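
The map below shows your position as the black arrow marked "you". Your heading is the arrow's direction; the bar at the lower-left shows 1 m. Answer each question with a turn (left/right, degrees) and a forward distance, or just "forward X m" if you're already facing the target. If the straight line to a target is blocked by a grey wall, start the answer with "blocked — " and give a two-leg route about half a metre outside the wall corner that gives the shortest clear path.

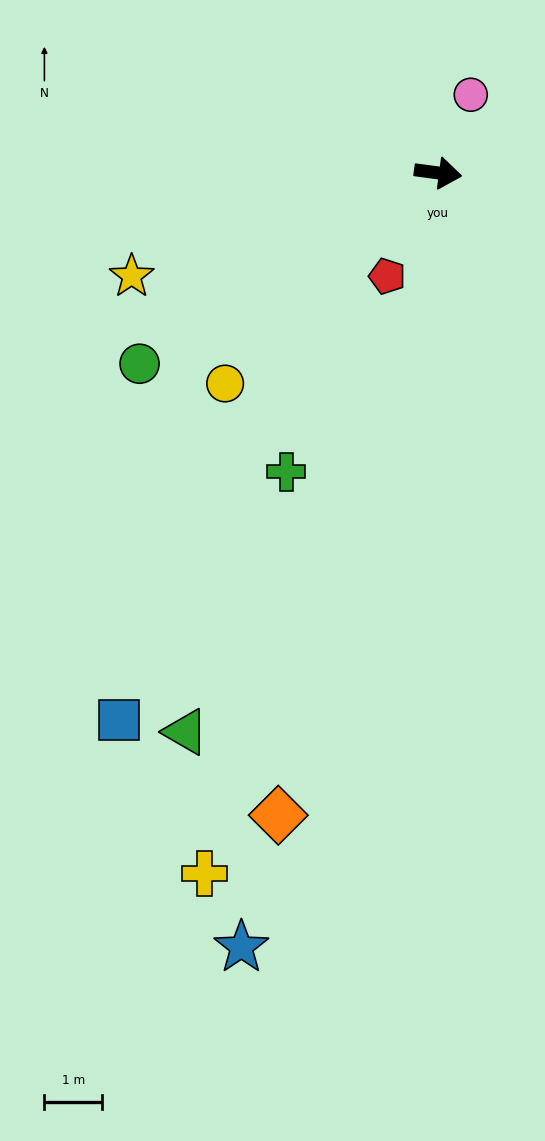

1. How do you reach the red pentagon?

turn right 109°, forward 2.0 m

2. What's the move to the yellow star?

turn right 154°, forward 5.6 m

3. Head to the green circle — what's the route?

turn right 140°, forward 6.1 m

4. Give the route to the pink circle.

turn left 75°, forward 1.5 m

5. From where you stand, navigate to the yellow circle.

turn right 128°, forward 5.2 m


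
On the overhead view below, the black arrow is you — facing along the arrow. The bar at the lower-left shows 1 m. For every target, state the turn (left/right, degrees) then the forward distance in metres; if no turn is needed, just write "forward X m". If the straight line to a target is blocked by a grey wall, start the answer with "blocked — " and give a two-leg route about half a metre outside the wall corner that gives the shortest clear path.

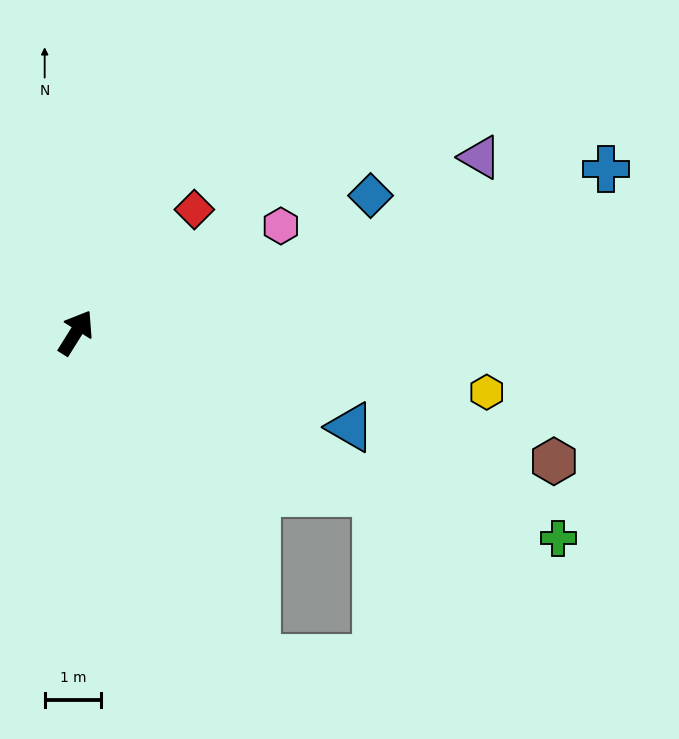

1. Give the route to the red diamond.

turn right 12°, forward 3.0 m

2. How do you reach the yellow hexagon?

turn right 66°, forward 7.4 m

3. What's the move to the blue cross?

turn right 41°, forward 9.9 m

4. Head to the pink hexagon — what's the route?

turn right 31°, forward 4.1 m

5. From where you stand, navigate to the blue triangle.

turn right 77°, forward 5.2 m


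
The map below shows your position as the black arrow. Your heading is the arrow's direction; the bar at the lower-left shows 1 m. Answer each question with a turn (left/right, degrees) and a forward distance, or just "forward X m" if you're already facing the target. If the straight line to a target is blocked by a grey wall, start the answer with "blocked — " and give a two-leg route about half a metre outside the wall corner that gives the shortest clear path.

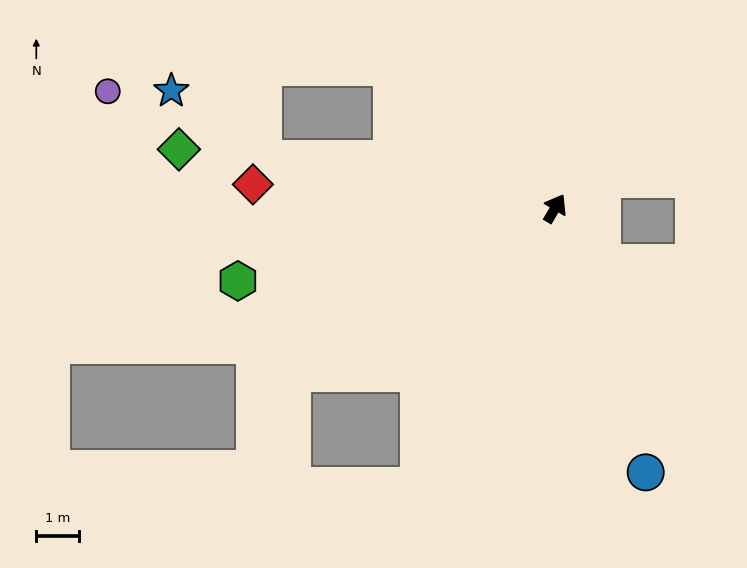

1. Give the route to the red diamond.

turn left 116°, forward 7.1 m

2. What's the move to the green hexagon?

turn left 133°, forward 7.6 m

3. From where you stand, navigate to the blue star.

blocked — turn left 111°, forward 6.9 m, then turn right 27°, forward 2.7 m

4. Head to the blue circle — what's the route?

turn right 131°, forward 6.5 m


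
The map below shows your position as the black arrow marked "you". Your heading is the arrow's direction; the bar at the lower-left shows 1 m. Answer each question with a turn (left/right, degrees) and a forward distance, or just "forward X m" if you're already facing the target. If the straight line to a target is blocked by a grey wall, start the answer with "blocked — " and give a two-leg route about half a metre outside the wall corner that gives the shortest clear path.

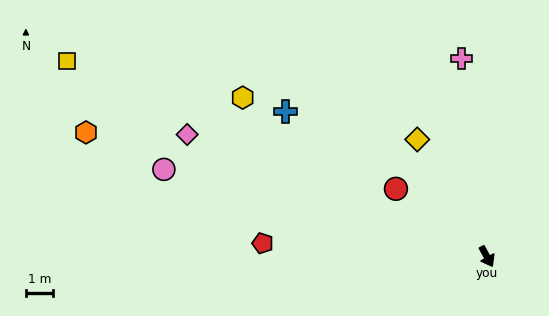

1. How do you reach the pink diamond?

turn right 141°, forward 12.0 m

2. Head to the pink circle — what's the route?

turn right 134°, forward 12.4 m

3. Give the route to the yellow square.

turn right 144°, forward 17.2 m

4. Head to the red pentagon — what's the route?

turn right 122°, forward 8.3 m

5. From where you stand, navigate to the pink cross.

turn left 159°, forward 7.4 m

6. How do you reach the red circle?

turn right 156°, forward 4.2 m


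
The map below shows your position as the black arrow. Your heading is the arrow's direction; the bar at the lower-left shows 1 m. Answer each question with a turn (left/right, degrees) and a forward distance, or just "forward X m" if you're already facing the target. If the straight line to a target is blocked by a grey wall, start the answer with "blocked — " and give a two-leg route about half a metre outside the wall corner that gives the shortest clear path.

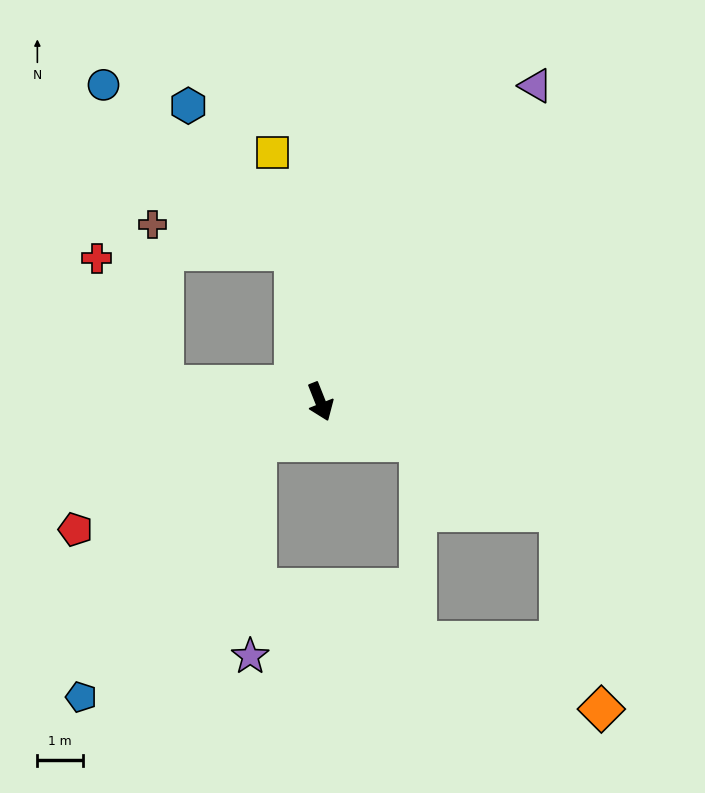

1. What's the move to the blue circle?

blocked — turn left 168°, forward 3.3 m, then turn left 39°, forward 5.5 m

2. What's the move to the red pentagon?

turn right 84°, forward 6.0 m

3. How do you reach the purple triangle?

turn left 124°, forward 8.3 m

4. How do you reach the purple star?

blocked — turn right 79°, forward 1.6 m, then turn left 55°, forward 4.7 m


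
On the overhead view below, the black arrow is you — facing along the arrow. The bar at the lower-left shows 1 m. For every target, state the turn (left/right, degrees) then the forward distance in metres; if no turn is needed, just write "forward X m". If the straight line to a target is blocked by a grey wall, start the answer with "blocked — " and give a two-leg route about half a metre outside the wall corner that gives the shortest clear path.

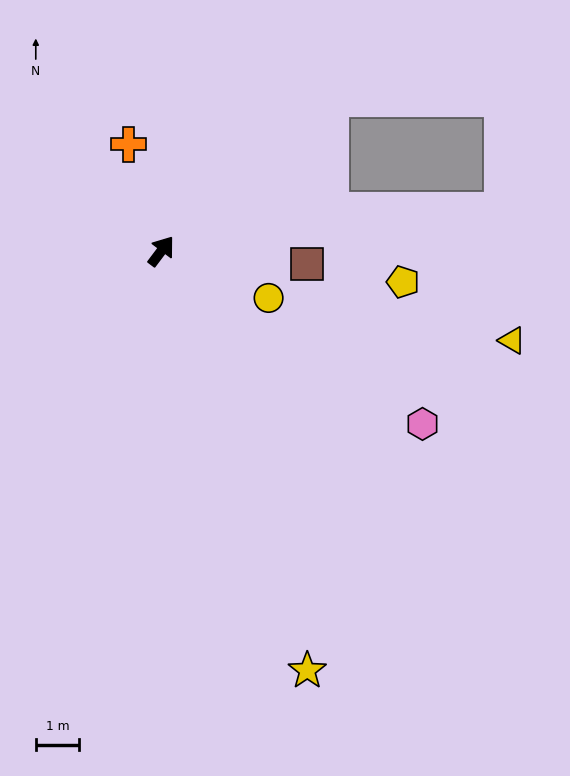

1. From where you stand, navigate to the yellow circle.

turn right 77°, forward 2.7 m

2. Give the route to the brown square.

turn right 58°, forward 3.4 m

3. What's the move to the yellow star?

turn right 124°, forward 10.3 m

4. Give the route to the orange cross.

turn left 54°, forward 2.6 m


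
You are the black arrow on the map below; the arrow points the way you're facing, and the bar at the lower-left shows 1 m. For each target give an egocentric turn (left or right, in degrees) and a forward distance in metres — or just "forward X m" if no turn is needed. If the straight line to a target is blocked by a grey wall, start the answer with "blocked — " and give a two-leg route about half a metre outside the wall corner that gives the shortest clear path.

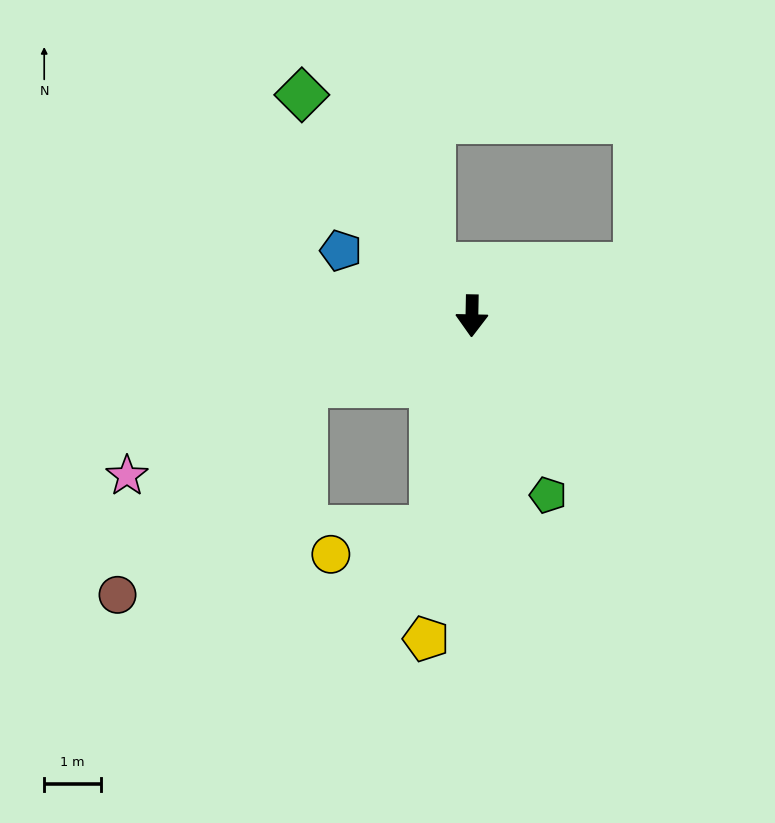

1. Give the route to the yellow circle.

blocked — turn right 9°, forward 3.8 m, then turn right 66°, forward 1.9 m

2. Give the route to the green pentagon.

turn left 24°, forward 3.4 m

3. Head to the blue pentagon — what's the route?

turn right 115°, forward 2.6 m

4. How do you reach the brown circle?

blocked — turn right 67°, forward 3.2 m, then turn left 27°, forward 5.0 m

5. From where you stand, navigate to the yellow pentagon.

turn right 7°, forward 5.8 m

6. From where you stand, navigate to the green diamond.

turn right 141°, forward 4.9 m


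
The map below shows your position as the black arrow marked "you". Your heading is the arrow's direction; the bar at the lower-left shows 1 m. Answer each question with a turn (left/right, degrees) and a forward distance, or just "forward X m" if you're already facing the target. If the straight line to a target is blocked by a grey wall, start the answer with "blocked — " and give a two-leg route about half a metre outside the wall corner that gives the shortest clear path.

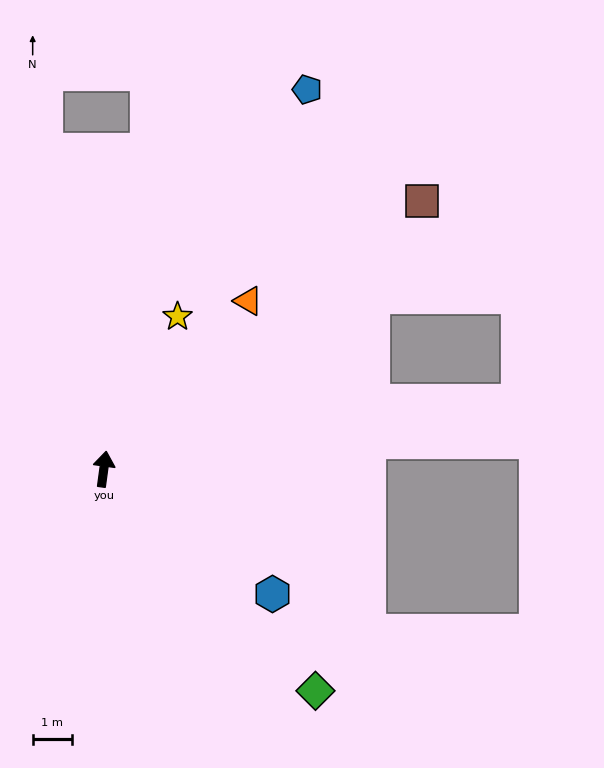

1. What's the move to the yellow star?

turn right 18°, forward 4.3 m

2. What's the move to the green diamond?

turn right 129°, forward 7.8 m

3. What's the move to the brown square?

turn right 42°, forward 10.6 m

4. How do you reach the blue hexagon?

turn right 119°, forward 5.4 m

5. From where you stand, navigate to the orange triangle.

turn right 33°, forward 5.7 m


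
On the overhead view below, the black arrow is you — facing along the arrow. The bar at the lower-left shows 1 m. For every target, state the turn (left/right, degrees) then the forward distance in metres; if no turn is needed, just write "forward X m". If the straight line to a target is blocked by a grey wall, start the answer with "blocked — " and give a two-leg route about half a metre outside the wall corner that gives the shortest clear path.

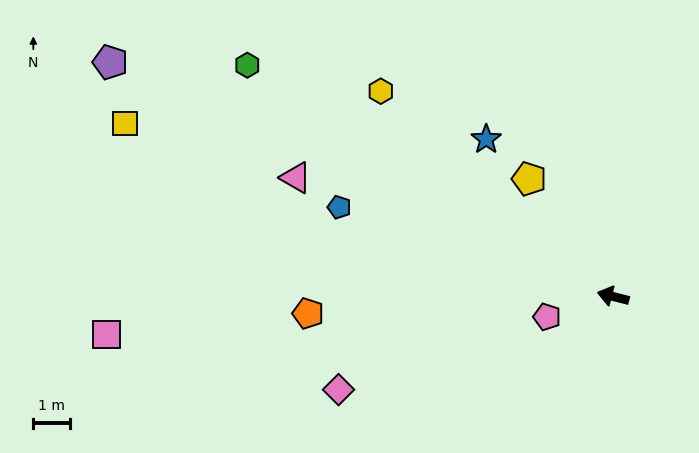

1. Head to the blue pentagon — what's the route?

turn right 4°, forward 7.8 m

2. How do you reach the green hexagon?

turn right 18°, forward 11.7 m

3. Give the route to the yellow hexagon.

turn right 27°, forward 8.4 m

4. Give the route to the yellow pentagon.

turn right 40°, forward 3.9 m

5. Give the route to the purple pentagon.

turn right 11°, forward 15.0 m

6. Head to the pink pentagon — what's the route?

turn left 31°, forward 1.9 m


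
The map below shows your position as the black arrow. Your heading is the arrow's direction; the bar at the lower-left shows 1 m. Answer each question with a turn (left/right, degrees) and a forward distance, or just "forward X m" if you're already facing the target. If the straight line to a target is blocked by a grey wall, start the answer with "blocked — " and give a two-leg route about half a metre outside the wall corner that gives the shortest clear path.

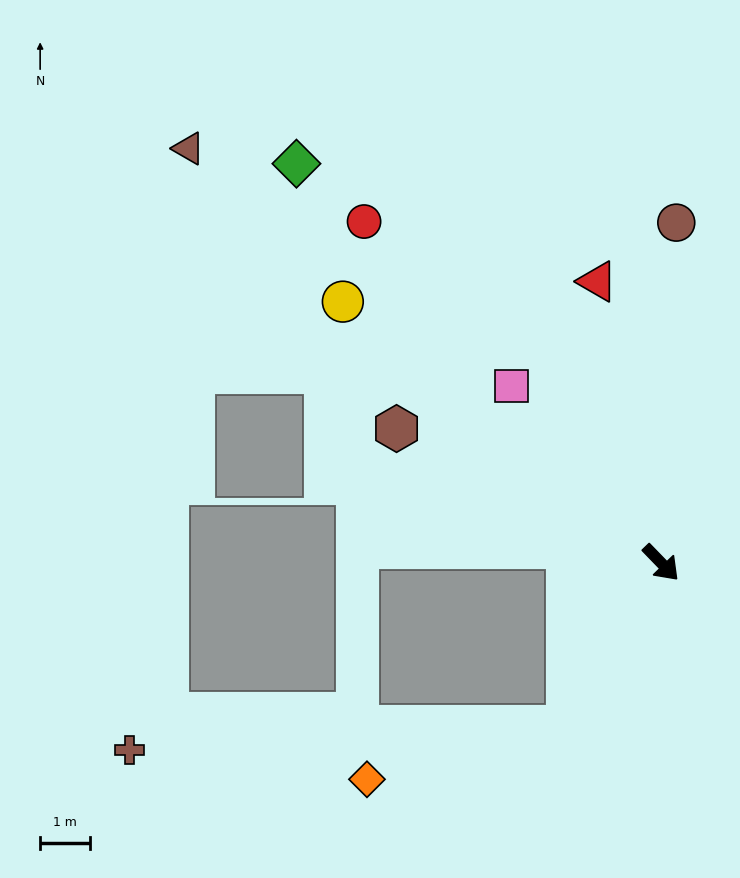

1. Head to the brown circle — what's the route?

turn left 133°, forward 6.8 m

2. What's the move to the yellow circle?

turn right 173°, forward 8.2 m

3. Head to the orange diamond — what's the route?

blocked — turn right 74°, forward 3.8 m, then turn right 45°, forward 4.1 m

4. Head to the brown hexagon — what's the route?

turn right 161°, forward 5.9 m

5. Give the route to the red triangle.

turn left 149°, forward 5.7 m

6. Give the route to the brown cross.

blocked — turn right 74°, forward 3.8 m, then turn right 57°, forward 8.7 m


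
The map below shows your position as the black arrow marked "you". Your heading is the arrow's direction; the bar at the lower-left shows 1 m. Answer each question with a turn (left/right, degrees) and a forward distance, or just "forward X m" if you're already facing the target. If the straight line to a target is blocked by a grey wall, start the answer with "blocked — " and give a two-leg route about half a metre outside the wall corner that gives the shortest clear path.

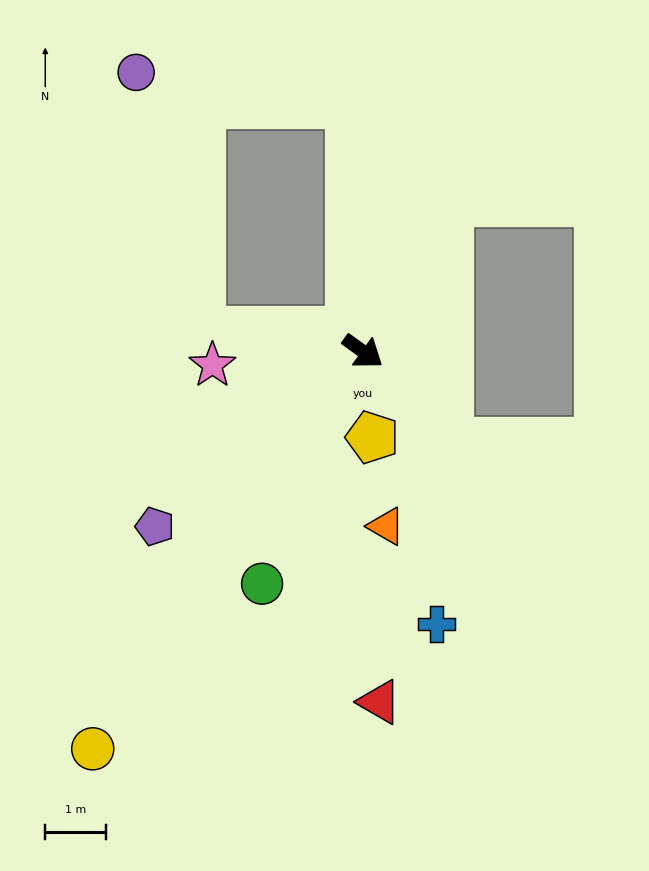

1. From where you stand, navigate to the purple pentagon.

turn right 104°, forward 4.5 m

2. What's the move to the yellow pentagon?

turn right 48°, forward 1.4 m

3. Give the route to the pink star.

turn right 139°, forward 2.5 m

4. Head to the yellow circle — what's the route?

turn right 88°, forward 7.9 m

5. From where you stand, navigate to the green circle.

turn right 78°, forward 4.2 m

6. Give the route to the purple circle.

blocked — turn left 128°, forward 4.1 m, then turn left 80°, forward 3.6 m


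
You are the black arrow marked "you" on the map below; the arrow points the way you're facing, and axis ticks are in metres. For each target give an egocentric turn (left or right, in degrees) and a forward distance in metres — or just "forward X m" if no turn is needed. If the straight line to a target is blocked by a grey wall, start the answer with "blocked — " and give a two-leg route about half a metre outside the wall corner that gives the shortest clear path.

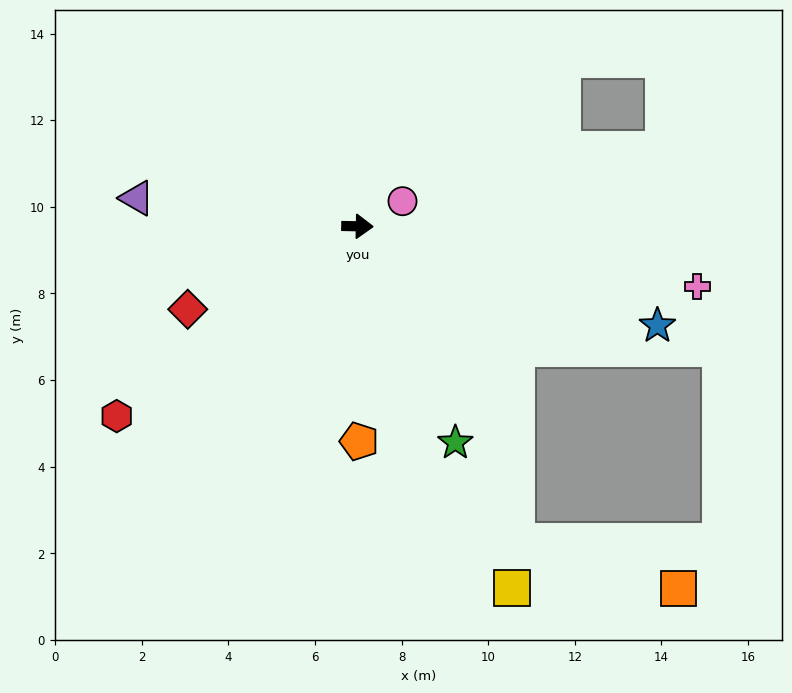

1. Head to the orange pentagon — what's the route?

turn right 88°, forward 5.0 m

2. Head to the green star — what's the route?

turn right 64°, forward 5.5 m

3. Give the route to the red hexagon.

turn right 141°, forward 7.1 m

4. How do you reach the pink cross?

turn right 9°, forward 8.0 m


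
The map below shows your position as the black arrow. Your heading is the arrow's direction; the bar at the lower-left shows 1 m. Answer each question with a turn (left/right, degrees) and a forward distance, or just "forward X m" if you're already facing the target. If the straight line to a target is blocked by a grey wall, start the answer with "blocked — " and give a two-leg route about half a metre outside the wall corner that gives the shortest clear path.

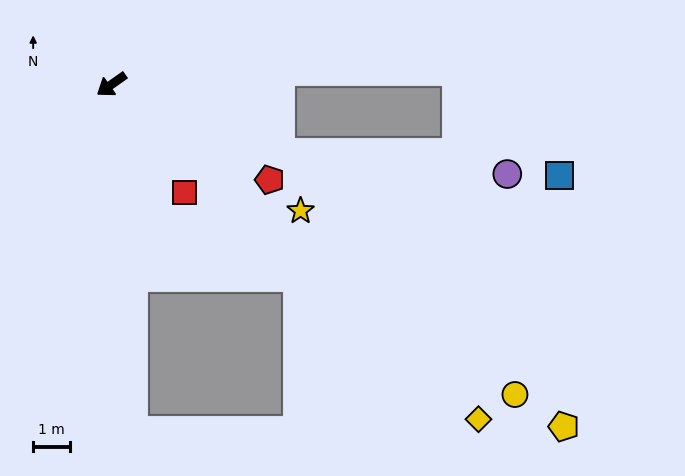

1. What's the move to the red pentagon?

turn left 114°, forward 5.0 m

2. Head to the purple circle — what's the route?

blocked — turn left 122°, forward 4.9 m, then turn left 18°, forward 6.2 m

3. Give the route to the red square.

turn left 89°, forward 3.5 m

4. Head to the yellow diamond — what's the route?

turn left 102°, forward 13.5 m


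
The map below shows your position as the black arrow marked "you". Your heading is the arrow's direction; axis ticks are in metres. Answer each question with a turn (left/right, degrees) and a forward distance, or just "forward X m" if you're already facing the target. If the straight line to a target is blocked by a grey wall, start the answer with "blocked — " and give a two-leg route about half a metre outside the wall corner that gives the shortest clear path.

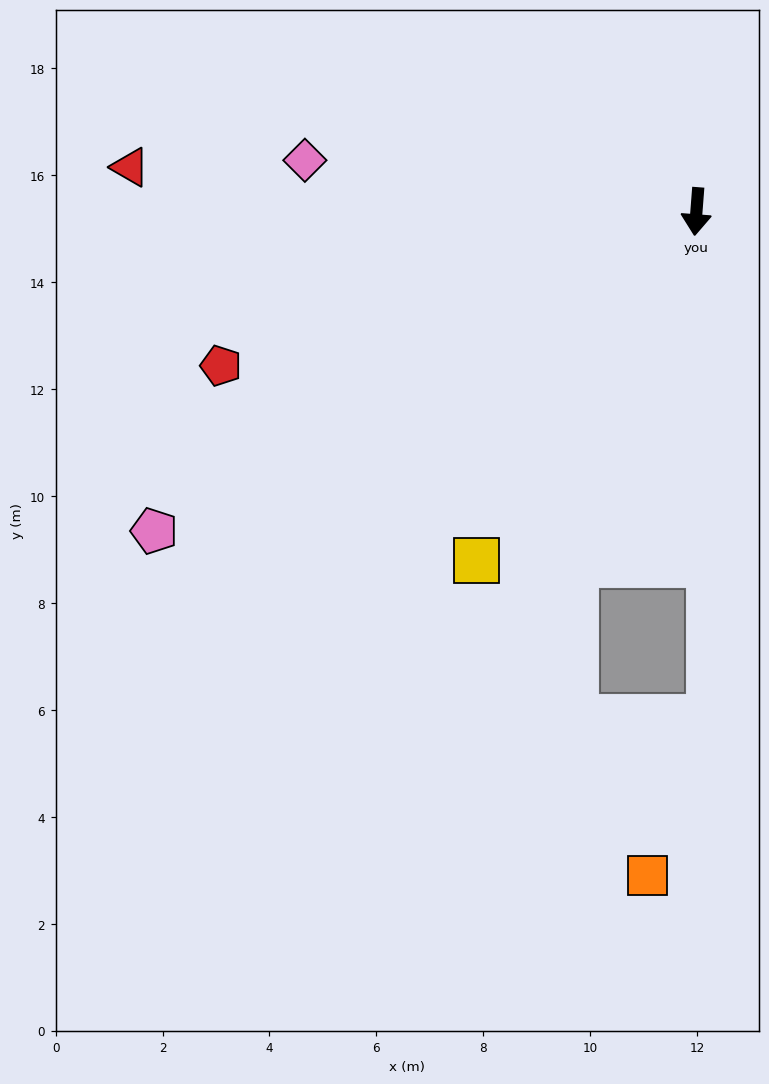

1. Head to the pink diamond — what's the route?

turn right 93°, forward 7.4 m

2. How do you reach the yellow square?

turn right 28°, forward 7.7 m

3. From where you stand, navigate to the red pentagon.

turn right 68°, forward 9.3 m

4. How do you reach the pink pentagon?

turn right 55°, forward 11.8 m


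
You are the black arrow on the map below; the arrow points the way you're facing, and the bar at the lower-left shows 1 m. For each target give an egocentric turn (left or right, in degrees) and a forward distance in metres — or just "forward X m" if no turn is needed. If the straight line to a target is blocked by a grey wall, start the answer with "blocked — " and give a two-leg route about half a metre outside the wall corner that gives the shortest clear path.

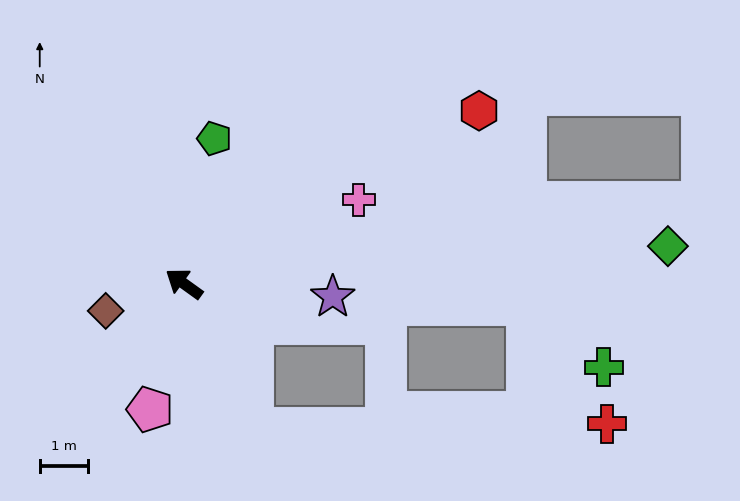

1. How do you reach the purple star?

turn right 149°, forward 3.1 m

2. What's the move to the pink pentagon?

turn left 111°, forward 2.7 m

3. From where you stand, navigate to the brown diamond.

turn left 55°, forward 1.7 m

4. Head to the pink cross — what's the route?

turn right 119°, forward 4.0 m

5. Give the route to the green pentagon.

turn right 66°, forward 3.1 m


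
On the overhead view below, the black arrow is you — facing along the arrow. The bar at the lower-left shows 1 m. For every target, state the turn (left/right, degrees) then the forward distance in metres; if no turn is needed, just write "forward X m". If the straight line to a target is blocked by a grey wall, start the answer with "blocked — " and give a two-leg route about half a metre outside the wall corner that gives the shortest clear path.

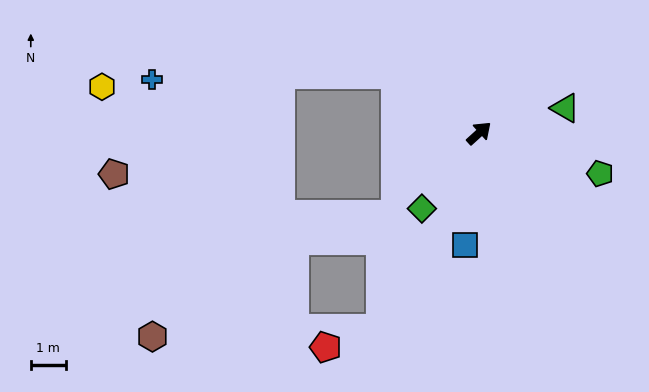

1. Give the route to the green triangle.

turn right 26°, forward 2.6 m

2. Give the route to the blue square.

turn right 139°, forward 3.2 m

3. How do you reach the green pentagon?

turn right 61°, forward 3.7 m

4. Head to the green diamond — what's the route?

turn right 169°, forward 2.7 m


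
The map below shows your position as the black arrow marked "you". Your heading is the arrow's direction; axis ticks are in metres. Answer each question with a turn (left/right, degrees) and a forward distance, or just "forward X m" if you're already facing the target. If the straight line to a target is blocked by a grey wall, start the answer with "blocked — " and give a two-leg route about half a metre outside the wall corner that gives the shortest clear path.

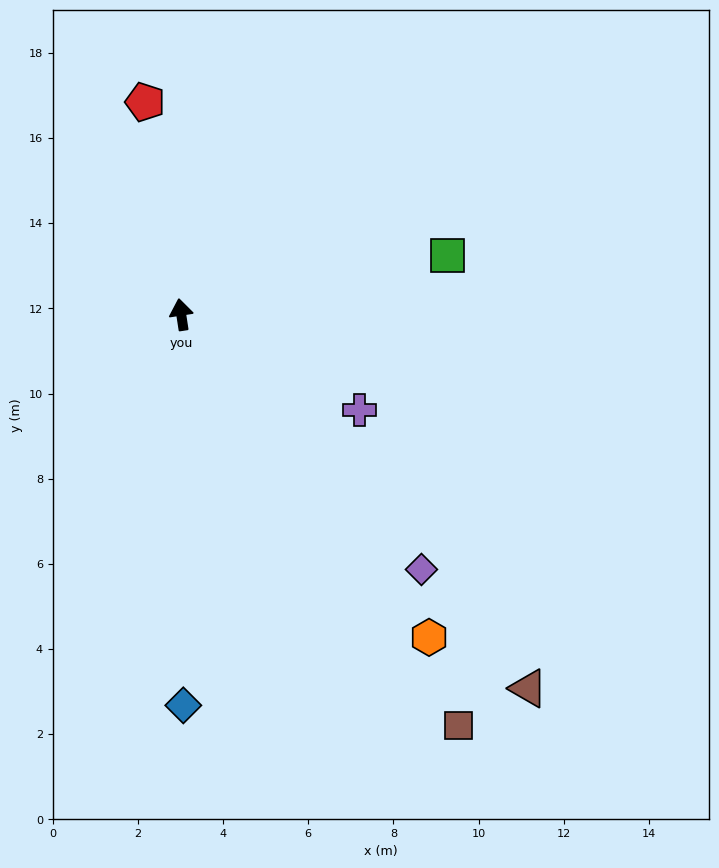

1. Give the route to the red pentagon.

forward 5.1 m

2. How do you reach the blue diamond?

turn left 172°, forward 9.2 m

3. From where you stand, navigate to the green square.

turn right 86°, forward 6.4 m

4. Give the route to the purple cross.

turn right 127°, forward 4.7 m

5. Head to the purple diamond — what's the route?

turn right 145°, forward 8.2 m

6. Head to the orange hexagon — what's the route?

turn right 151°, forward 9.6 m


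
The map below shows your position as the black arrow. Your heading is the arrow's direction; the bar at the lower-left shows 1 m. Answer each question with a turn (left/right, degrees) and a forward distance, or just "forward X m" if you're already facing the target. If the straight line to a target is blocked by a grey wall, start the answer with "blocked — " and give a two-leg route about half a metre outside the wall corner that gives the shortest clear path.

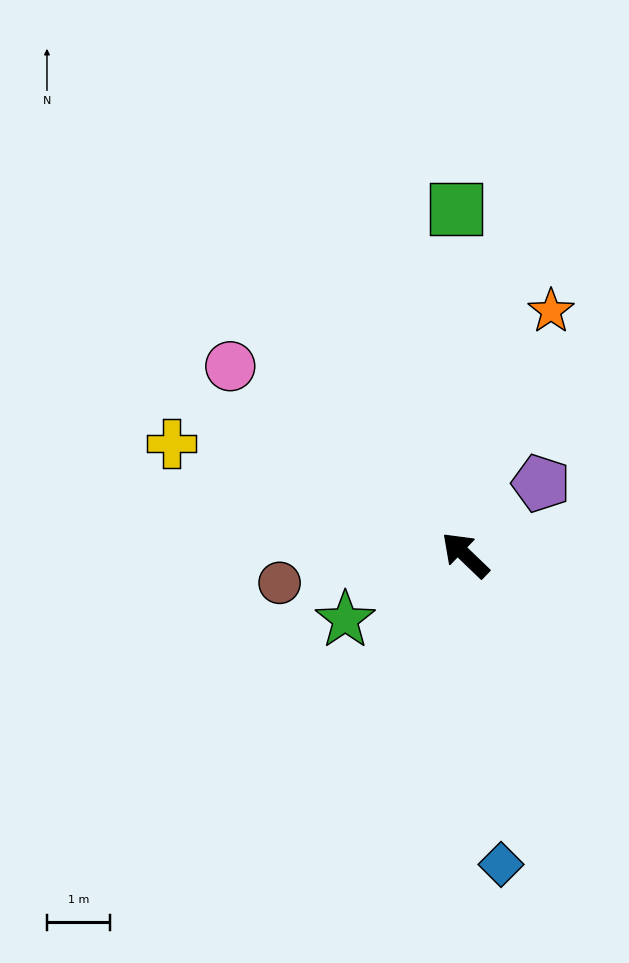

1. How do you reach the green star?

turn left 72°, forward 2.1 m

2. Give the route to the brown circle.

turn left 52°, forward 3.0 m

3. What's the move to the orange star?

turn right 66°, forward 4.1 m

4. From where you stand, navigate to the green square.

turn right 45°, forward 5.5 m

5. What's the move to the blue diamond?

turn left 140°, forward 4.9 m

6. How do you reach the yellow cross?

turn left 23°, forward 5.0 m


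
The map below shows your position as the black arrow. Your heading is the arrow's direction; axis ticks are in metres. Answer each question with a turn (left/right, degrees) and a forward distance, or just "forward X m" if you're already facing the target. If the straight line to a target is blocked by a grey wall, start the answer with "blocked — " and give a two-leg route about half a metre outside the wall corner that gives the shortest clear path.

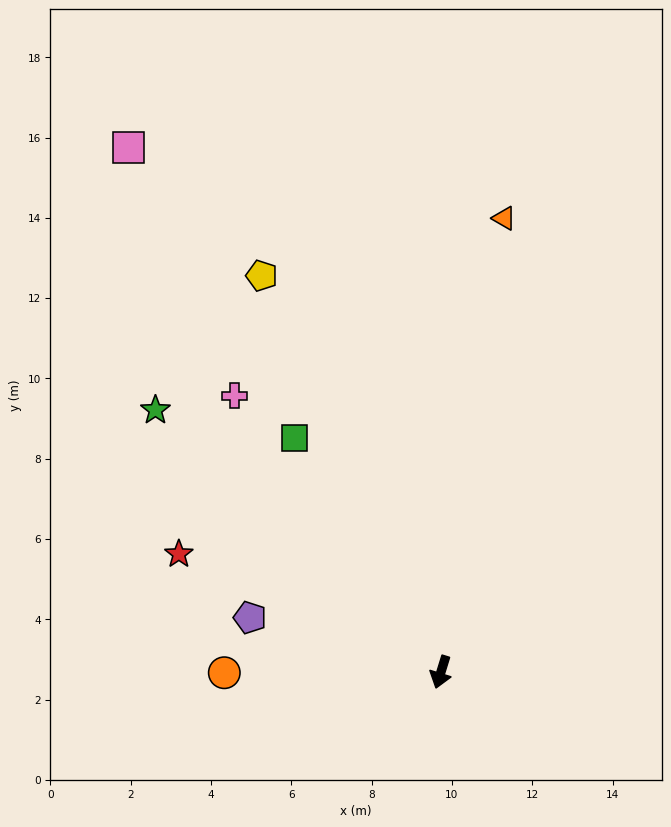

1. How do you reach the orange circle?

turn right 73°, forward 5.4 m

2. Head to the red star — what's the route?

turn right 97°, forward 7.2 m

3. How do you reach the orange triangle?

turn right 171°, forward 11.4 m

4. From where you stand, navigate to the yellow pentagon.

turn right 139°, forward 10.8 m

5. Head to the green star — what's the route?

turn right 115°, forward 9.6 m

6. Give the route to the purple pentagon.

turn right 89°, forward 4.9 m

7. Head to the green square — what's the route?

turn right 131°, forward 6.9 m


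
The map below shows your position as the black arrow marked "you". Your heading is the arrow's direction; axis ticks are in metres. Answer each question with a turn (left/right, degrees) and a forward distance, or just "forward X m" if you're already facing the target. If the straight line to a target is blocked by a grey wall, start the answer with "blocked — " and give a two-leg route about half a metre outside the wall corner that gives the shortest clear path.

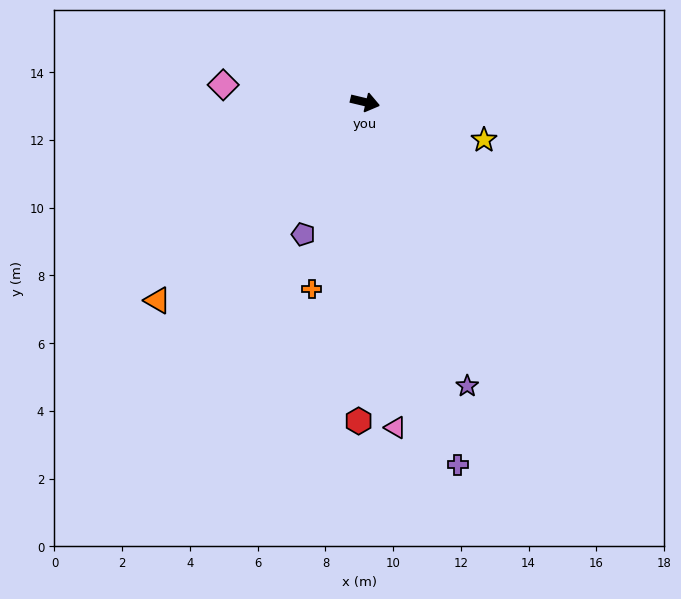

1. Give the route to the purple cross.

turn right 62°, forward 11.1 m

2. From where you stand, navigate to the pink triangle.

turn right 71°, forward 9.7 m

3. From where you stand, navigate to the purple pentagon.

turn right 102°, forward 4.3 m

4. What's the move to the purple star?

turn right 57°, forward 8.9 m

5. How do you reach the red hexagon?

turn right 78°, forward 9.4 m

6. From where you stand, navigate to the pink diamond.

turn right 174°, forward 4.2 m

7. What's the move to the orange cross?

turn right 93°, forward 5.7 m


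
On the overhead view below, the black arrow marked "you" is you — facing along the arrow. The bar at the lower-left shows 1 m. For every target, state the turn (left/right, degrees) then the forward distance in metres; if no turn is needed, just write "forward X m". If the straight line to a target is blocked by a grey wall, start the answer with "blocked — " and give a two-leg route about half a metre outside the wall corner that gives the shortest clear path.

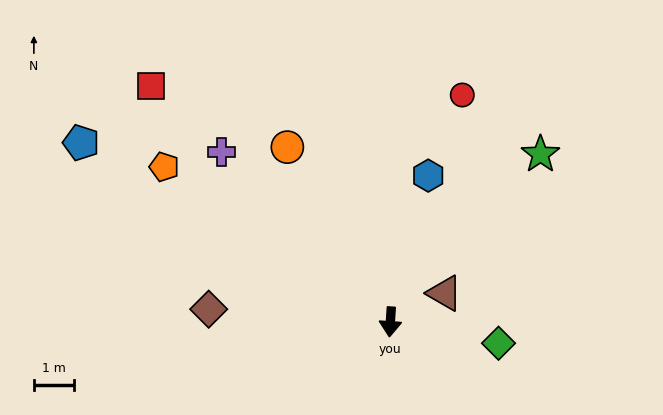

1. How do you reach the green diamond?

turn left 83°, forward 2.8 m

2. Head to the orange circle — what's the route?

turn right 146°, forward 5.1 m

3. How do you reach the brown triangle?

turn left 122°, forward 1.5 m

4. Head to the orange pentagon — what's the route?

turn right 121°, forward 6.9 m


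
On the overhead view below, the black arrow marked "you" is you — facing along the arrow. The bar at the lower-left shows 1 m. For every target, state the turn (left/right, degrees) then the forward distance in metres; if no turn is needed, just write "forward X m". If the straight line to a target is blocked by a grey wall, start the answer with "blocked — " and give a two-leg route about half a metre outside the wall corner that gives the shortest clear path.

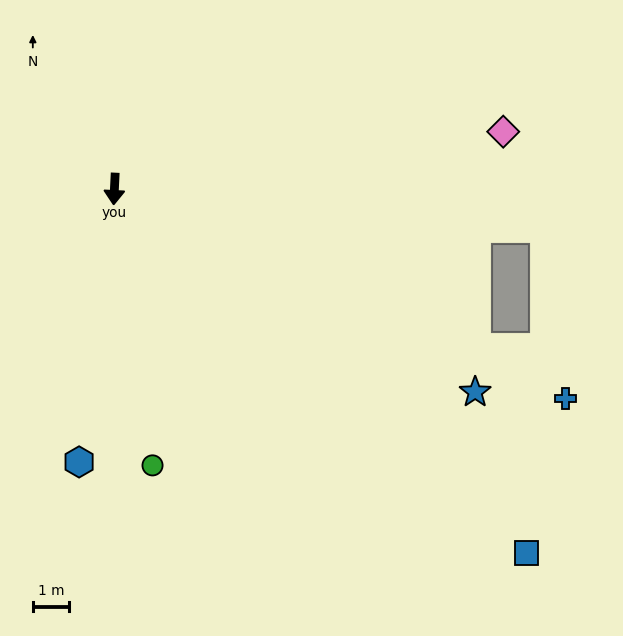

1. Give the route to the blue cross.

turn left 68°, forward 13.7 m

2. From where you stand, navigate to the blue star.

turn left 63°, forward 11.4 m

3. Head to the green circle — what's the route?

turn left 11°, forward 7.7 m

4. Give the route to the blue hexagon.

turn right 5°, forward 7.6 m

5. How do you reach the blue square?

turn left 51°, forward 15.1 m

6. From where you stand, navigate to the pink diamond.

turn left 101°, forward 10.8 m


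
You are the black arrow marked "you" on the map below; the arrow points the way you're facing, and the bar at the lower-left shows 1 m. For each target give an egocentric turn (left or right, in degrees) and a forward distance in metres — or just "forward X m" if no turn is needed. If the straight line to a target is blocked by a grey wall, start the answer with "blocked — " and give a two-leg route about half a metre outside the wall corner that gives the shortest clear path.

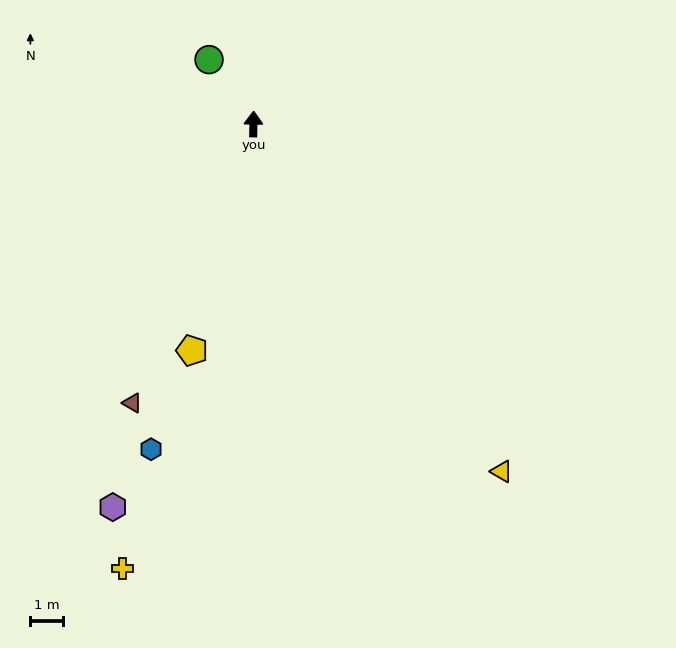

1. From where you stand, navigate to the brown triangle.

turn left 158°, forward 9.2 m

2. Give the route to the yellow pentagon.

turn left 166°, forward 7.1 m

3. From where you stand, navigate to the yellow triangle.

turn right 143°, forward 13.0 m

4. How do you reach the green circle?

turn left 36°, forward 2.4 m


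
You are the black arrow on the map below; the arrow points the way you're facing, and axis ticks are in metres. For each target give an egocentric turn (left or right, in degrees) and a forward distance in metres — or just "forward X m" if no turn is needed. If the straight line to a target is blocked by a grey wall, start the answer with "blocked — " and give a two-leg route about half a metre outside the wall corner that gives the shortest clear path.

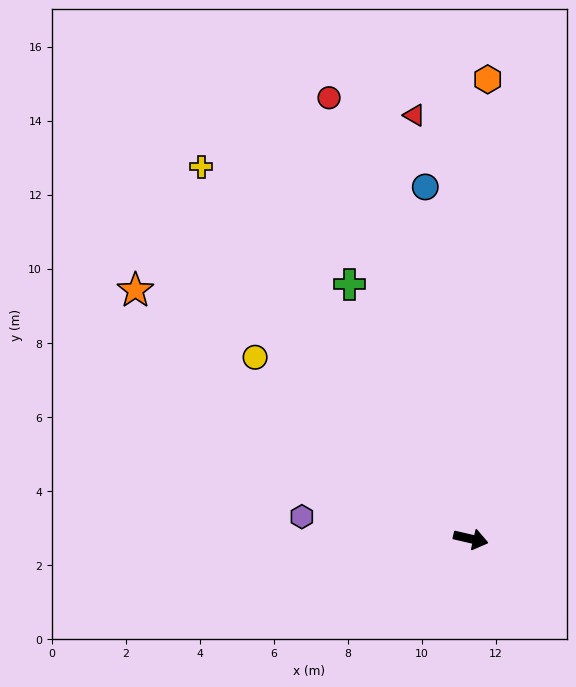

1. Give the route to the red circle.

turn left 121°, forward 12.5 m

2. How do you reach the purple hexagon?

turn right 174°, forward 4.6 m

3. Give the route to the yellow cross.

turn left 139°, forward 12.4 m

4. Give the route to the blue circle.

turn left 110°, forward 9.6 m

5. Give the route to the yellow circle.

turn left 153°, forward 7.6 m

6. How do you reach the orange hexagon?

turn left 101°, forward 12.4 m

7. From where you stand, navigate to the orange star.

turn left 157°, forward 11.3 m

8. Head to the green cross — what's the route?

turn left 129°, forward 7.6 m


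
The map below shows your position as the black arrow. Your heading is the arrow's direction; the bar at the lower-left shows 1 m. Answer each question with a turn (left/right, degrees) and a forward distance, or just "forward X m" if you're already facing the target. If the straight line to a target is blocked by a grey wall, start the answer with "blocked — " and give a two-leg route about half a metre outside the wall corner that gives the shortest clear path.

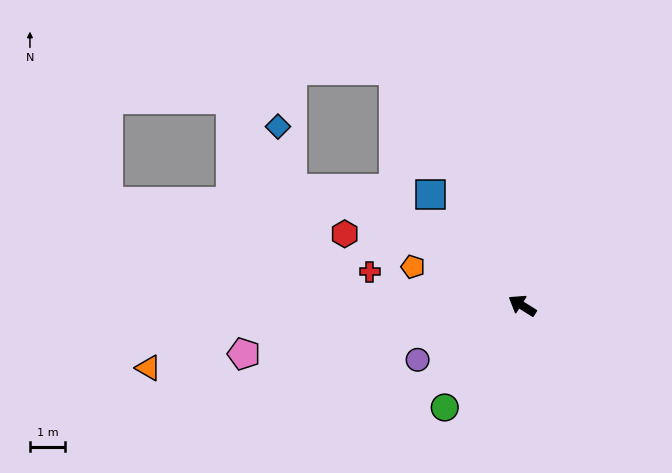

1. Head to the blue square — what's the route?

turn right 18°, forward 4.1 m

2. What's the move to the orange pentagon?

turn left 13°, forward 3.3 m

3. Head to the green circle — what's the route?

turn left 85°, forward 3.7 m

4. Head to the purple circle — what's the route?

turn left 60°, forward 3.4 m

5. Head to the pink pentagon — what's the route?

turn left 42°, forward 8.1 m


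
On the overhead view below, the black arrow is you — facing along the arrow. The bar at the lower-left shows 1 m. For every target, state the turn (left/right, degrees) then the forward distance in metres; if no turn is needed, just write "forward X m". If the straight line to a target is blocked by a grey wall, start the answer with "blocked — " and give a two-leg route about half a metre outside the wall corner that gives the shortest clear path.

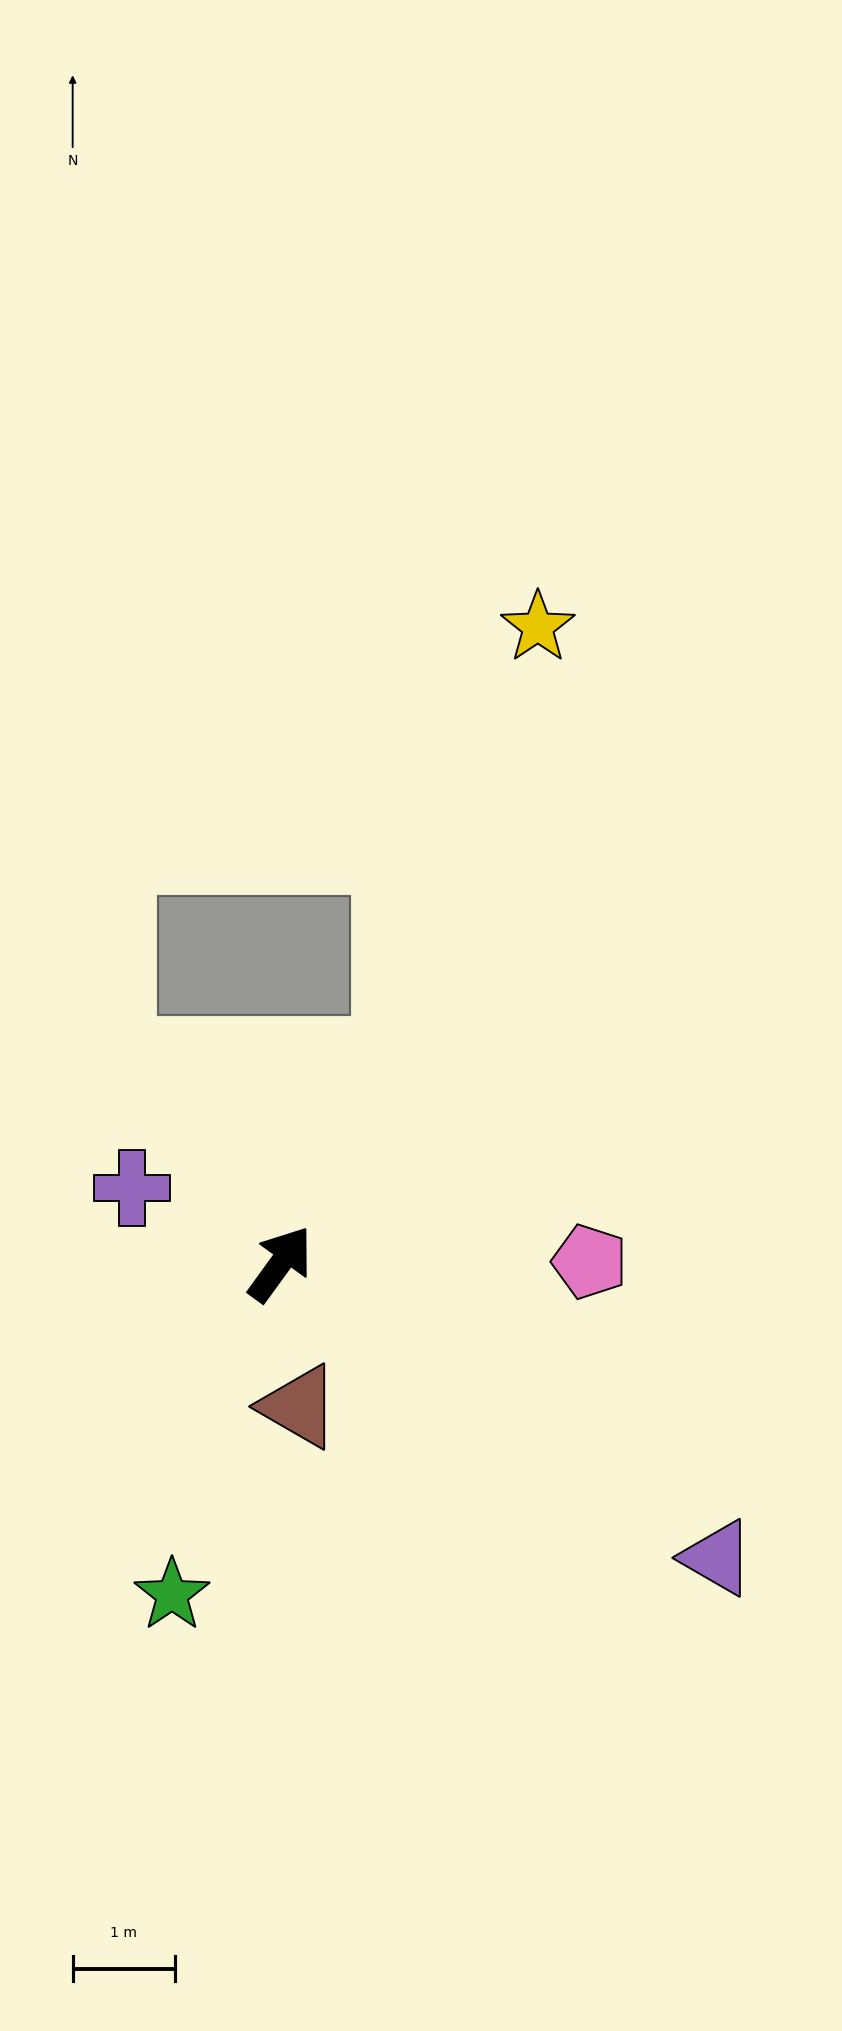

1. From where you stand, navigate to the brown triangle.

turn right 137°, forward 1.4 m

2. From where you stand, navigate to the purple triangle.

turn right 88°, forward 5.1 m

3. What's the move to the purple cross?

turn left 99°, forward 1.6 m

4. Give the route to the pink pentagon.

turn right 54°, forward 3.0 m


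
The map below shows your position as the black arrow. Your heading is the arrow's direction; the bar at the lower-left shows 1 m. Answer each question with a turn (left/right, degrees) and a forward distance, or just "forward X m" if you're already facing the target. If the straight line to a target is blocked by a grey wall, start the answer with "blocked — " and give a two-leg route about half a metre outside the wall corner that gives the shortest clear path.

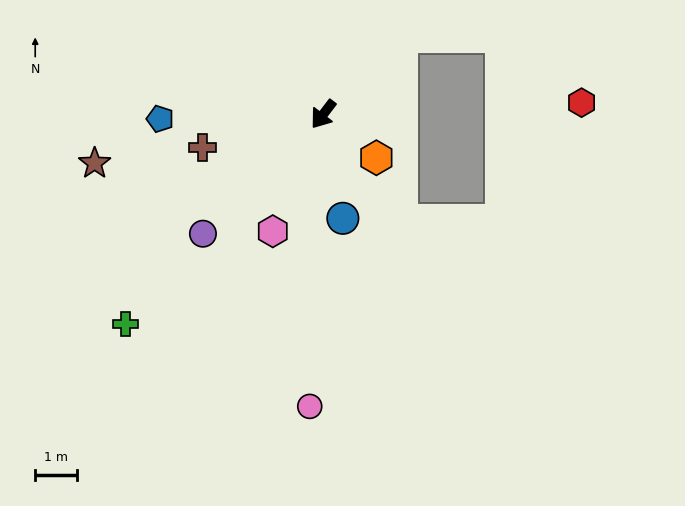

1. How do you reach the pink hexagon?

turn left 14°, forward 3.0 m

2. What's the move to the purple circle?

turn right 8°, forward 4.0 m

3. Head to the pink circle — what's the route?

turn left 35°, forward 7.0 m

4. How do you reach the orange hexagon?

turn left 88°, forward 1.6 m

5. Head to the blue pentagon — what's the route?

turn right 51°, forward 3.9 m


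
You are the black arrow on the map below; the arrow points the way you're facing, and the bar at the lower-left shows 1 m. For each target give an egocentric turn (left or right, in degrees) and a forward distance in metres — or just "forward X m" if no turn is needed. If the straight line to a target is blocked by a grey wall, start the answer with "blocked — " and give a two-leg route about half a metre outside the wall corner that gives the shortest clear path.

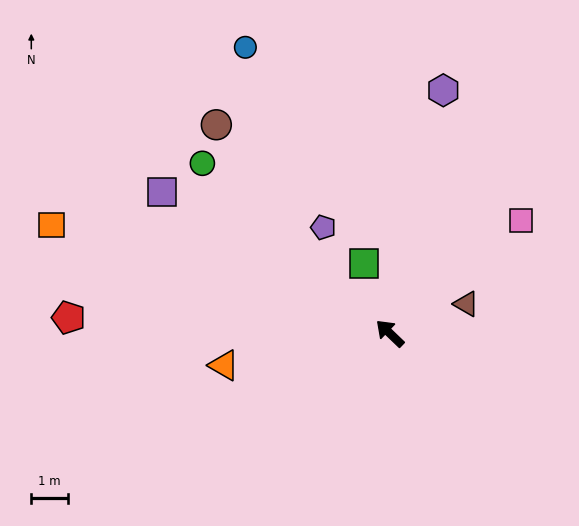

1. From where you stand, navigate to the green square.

turn right 26°, forward 2.0 m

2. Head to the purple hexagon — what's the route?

turn right 59°, forward 6.8 m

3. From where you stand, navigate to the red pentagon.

turn left 41°, forward 8.8 m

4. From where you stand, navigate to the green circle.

forward 6.9 m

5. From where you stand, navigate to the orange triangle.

turn left 55°, forward 4.6 m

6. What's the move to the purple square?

turn left 12°, forward 7.3 m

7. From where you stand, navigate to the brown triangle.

turn right 115°, forward 2.2 m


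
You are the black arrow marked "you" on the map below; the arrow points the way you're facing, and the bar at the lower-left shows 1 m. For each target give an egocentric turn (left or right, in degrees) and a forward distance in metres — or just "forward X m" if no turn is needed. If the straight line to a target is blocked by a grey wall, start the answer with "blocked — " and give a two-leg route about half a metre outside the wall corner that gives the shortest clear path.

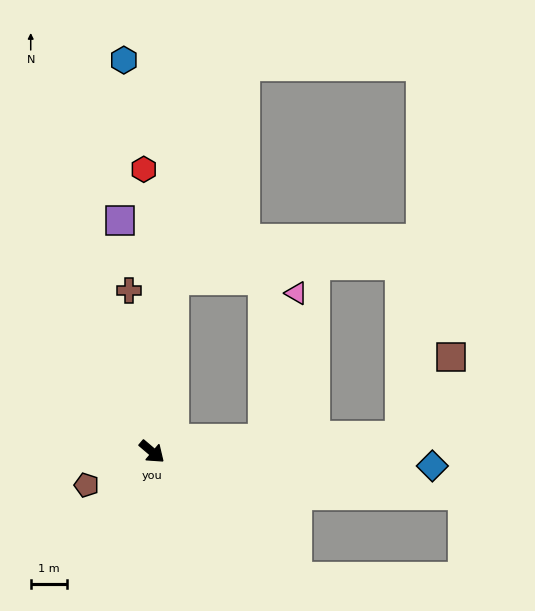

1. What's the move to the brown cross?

turn left 139°, forward 4.5 m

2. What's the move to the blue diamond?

turn left 37°, forward 7.8 m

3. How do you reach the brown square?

blocked — turn left 44°, forward 6.9 m, then turn left 54°, forward 2.6 m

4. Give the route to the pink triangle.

blocked — turn left 47°, forward 3.1 m, then turn left 70°, forward 4.1 m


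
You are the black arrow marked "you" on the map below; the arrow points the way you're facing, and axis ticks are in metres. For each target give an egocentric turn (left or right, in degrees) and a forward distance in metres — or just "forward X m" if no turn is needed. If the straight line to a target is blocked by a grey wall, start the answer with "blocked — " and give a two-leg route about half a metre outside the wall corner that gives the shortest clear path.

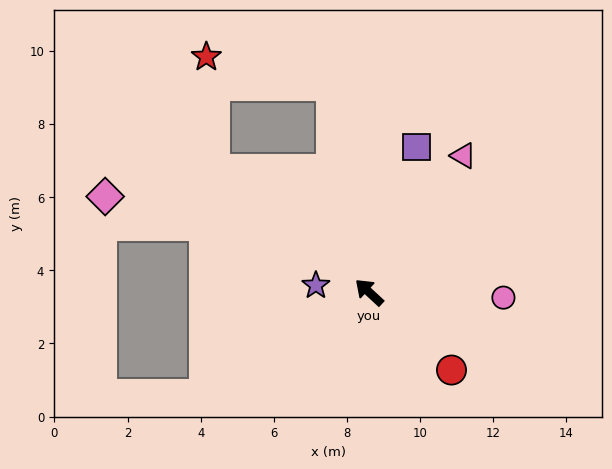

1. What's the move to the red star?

blocked — turn left 4°, forward 5.4 m, then turn right 47°, forward 3.1 m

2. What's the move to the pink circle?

turn right 140°, forward 3.7 m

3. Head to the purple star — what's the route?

turn left 35°, forward 1.5 m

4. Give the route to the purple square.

turn right 65°, forward 4.2 m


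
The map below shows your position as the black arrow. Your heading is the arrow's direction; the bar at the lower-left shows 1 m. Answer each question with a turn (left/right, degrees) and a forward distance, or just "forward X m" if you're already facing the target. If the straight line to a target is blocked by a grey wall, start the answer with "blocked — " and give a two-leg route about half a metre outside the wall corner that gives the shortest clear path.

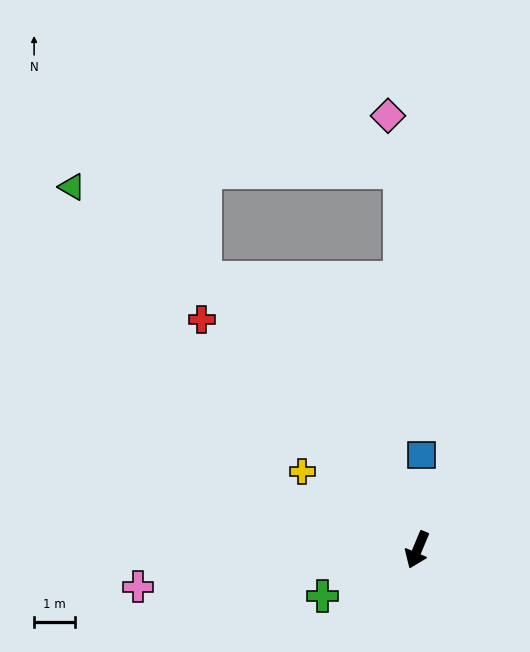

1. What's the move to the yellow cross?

turn right 102°, forward 3.4 m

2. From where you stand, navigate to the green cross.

turn right 41°, forward 2.6 m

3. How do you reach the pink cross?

turn right 60°, forward 6.9 m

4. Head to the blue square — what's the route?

turn right 160°, forward 2.3 m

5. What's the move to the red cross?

turn right 114°, forward 7.7 m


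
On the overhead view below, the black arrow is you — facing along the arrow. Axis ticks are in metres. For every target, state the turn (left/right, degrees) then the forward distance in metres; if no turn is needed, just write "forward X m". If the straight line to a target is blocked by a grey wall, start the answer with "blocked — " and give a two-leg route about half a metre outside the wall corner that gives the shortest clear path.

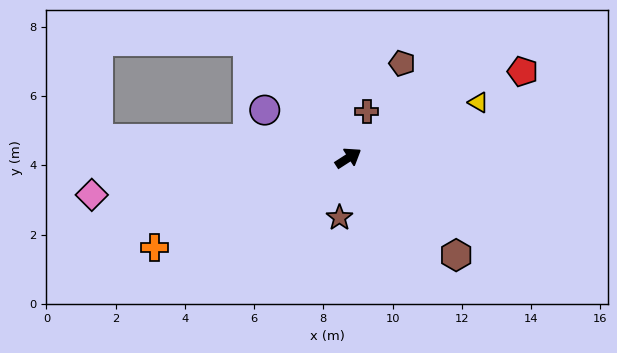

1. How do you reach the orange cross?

turn left 172°, forward 6.2 m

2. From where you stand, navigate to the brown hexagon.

turn right 75°, forward 4.2 m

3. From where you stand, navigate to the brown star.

turn right 131°, forward 1.7 m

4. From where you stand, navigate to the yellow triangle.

turn right 10°, forward 4.1 m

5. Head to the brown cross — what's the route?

turn left 36°, forward 1.4 m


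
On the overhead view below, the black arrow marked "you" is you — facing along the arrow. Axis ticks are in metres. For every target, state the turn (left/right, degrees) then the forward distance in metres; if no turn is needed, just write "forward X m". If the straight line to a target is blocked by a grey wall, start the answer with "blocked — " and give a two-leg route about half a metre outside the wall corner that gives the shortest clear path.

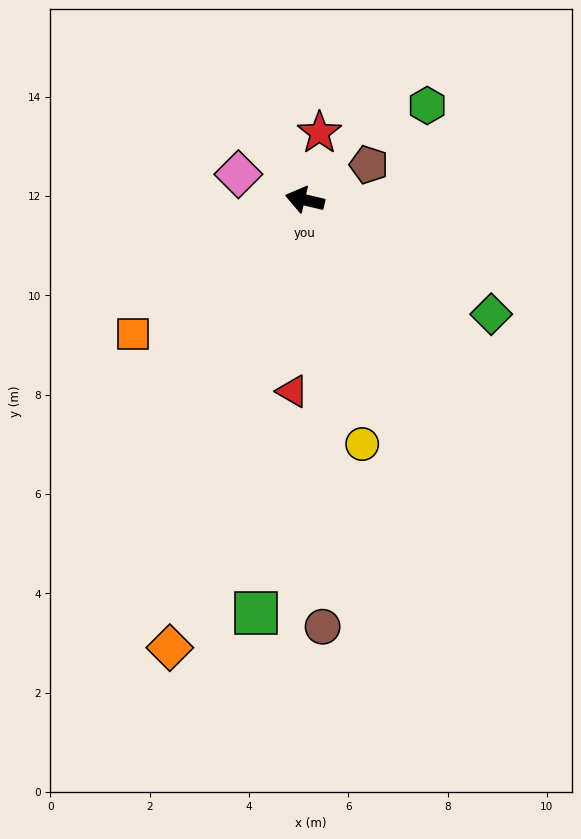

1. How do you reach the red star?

turn right 89°, forward 1.4 m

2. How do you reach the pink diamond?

turn right 8°, forward 1.4 m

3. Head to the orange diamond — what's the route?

turn left 86°, forward 9.4 m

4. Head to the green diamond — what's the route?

turn left 162°, forward 4.4 m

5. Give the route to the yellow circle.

turn left 116°, forward 5.1 m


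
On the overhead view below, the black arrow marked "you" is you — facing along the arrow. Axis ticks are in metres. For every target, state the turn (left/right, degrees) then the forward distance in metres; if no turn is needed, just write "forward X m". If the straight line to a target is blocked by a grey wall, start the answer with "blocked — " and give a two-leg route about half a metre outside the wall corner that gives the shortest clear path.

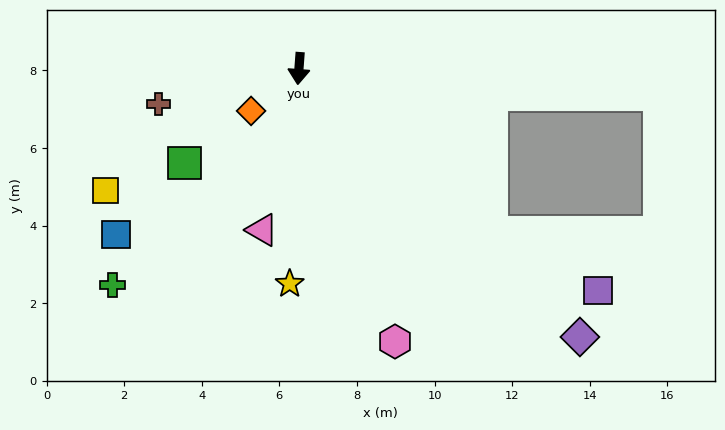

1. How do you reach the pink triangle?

turn right 9°, forward 4.3 m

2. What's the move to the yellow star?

forward 5.6 m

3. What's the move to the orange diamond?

turn right 44°, forward 1.6 m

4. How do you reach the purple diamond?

turn left 51°, forward 10.0 m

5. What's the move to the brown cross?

turn right 71°, forward 3.7 m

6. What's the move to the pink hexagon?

turn left 24°, forward 7.5 m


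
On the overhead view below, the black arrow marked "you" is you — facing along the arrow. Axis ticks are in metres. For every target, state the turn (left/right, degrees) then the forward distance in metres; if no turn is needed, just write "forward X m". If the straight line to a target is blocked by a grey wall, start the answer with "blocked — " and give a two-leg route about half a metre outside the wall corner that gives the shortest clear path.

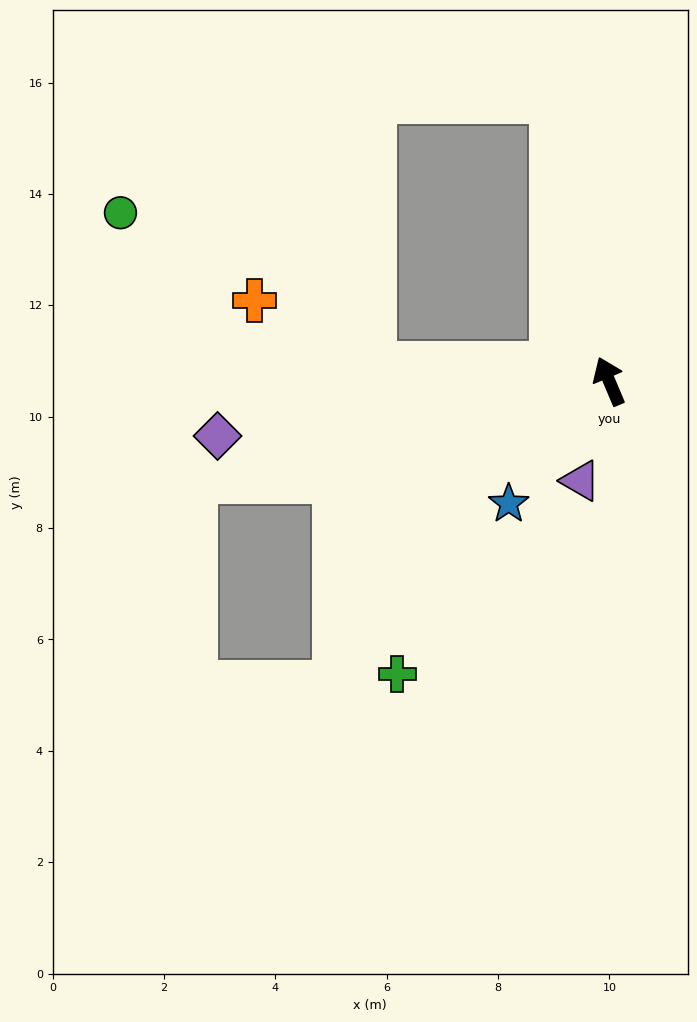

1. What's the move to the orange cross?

blocked — turn left 63°, forward 4.3 m, then turn right 25°, forward 2.4 m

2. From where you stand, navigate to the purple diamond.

turn left 75°, forward 7.1 m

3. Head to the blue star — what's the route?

turn left 118°, forward 2.8 m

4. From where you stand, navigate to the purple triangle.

turn left 141°, forward 1.9 m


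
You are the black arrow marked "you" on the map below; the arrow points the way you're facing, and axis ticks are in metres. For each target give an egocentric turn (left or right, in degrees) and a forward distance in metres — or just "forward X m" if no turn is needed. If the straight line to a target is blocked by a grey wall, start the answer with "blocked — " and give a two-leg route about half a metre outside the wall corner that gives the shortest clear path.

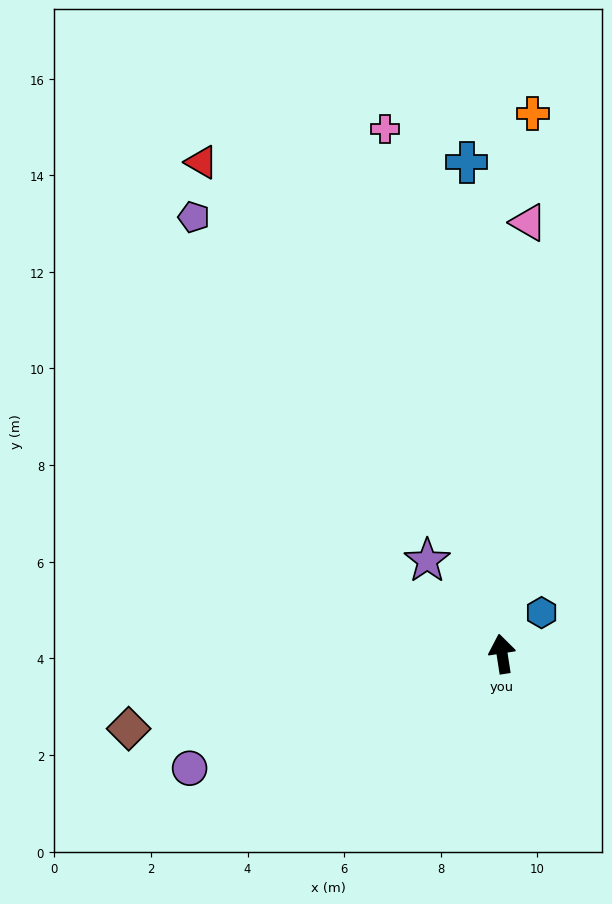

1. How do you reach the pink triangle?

turn right 12°, forward 8.9 m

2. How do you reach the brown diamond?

turn left 92°, forward 7.9 m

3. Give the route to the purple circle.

turn left 101°, forward 6.9 m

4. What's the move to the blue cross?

turn right 5°, forward 10.2 m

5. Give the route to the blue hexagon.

turn right 53°, forward 1.2 m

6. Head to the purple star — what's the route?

turn left 30°, forward 2.5 m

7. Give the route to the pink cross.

turn left 4°, forward 11.1 m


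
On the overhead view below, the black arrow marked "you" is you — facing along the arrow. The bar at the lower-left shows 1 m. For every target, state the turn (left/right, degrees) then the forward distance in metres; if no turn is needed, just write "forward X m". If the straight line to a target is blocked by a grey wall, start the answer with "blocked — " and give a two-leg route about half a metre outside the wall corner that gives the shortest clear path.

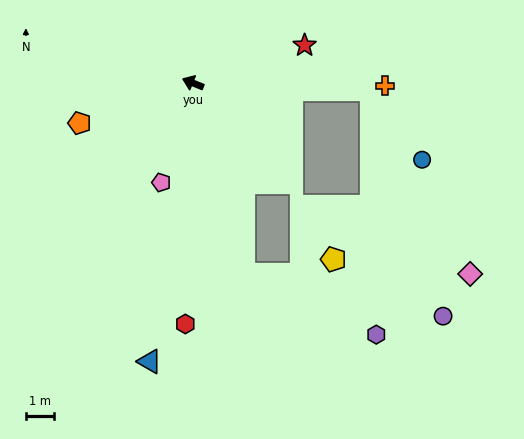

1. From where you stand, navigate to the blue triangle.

turn left 103°, forward 10.2 m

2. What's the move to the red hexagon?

turn left 110°, forward 8.7 m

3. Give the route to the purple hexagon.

blocked — turn left 127°, forward 7.2 m, then turn left 51°, forward 5.3 m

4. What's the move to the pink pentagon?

turn left 94°, forward 3.8 m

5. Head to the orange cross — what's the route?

turn right 159°, forward 6.9 m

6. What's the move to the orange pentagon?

turn left 41°, forward 4.3 m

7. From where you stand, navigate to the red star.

turn right 139°, forward 4.2 m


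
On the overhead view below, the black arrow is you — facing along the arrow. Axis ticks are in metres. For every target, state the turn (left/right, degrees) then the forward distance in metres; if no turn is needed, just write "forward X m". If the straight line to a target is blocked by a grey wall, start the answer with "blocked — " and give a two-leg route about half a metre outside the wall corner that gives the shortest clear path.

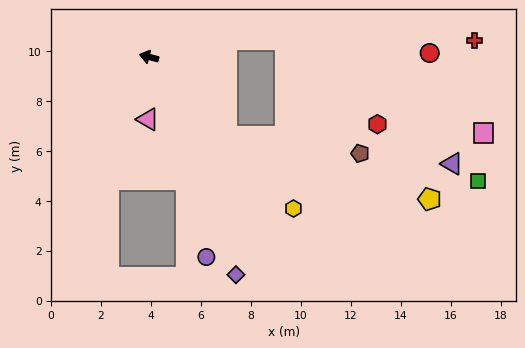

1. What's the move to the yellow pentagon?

blocked — turn left 149°, forward 4.4 m, then turn left 28°, forward 8.5 m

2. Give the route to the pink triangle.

turn left 103°, forward 2.5 m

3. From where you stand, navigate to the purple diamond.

turn left 126°, forward 9.4 m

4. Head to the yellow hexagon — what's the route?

turn left 148°, forward 8.4 m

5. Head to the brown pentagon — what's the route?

blocked — turn left 149°, forward 4.4 m, then turn left 38°, forward 5.4 m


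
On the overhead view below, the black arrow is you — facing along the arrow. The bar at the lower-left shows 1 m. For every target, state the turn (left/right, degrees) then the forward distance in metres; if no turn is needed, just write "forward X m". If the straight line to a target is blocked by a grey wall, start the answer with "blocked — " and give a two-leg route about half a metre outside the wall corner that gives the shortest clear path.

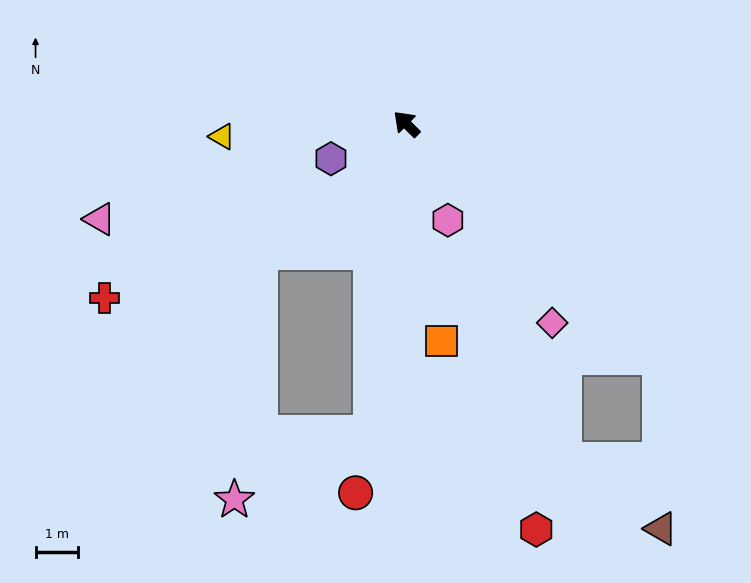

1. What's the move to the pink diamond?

turn left 171°, forward 5.8 m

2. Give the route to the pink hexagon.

turn left 158°, forward 2.5 m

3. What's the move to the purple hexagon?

turn left 70°, forward 2.0 m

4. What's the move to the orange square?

turn left 144°, forward 5.2 m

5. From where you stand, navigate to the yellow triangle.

turn left 49°, forward 4.3 m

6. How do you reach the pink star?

blocked — turn left 128°, forward 7.3 m, then turn right 57°, forward 3.6 m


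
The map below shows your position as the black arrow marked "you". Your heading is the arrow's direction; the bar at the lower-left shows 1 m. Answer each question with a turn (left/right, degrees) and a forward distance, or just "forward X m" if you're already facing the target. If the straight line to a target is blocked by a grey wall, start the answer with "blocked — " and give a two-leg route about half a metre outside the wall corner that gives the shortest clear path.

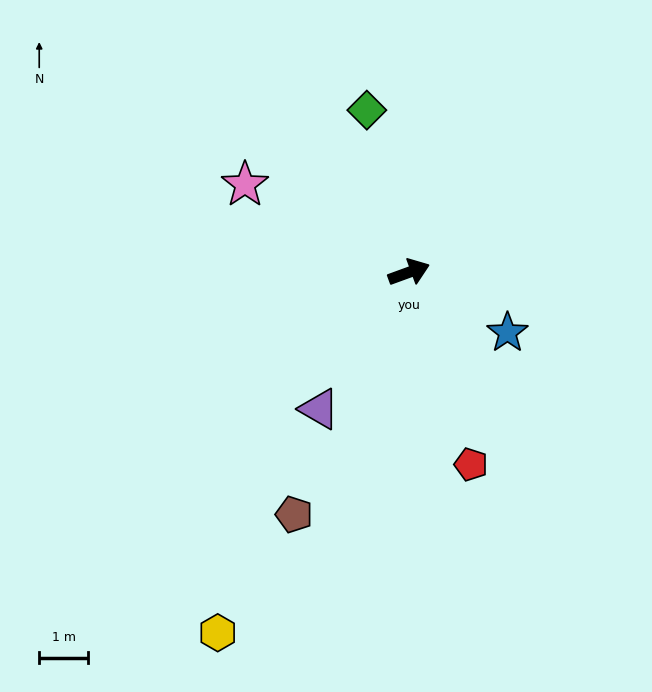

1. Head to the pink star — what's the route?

turn left 132°, forward 3.8 m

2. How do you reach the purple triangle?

turn right 143°, forward 3.4 m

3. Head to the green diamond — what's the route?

turn left 85°, forward 3.4 m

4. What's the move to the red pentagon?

turn right 92°, forward 4.1 m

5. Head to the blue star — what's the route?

turn right 52°, forward 2.4 m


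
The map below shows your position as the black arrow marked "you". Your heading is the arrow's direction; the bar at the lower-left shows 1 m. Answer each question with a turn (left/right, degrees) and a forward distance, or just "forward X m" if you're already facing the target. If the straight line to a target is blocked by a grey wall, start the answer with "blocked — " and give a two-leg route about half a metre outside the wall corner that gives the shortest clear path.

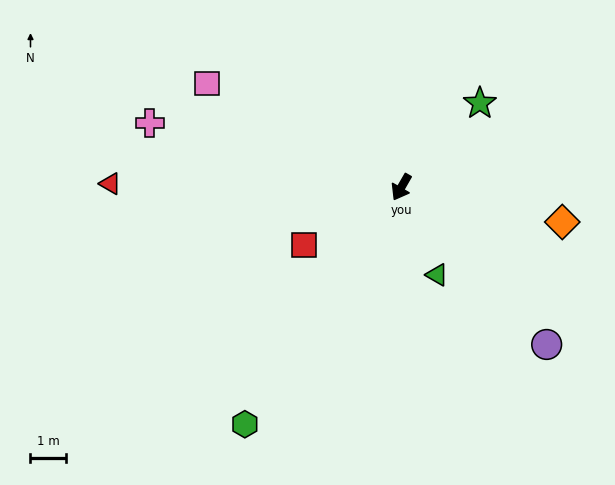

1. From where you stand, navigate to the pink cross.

turn right 74°, forward 7.4 m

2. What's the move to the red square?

turn right 29°, forward 3.2 m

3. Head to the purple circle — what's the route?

turn left 73°, forward 6.1 m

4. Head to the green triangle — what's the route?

turn left 52°, forward 2.7 m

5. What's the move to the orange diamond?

turn left 108°, forward 4.7 m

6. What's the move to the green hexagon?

turn right 4°, forward 8.1 m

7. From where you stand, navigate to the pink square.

turn right 88°, forward 6.3 m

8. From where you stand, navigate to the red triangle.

turn right 61°, forward 8.3 m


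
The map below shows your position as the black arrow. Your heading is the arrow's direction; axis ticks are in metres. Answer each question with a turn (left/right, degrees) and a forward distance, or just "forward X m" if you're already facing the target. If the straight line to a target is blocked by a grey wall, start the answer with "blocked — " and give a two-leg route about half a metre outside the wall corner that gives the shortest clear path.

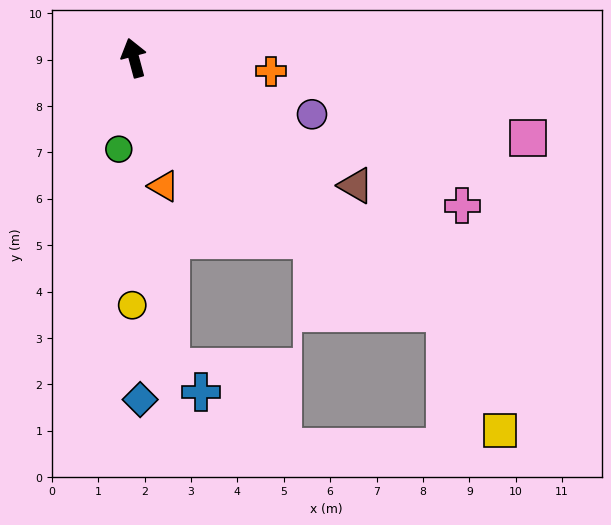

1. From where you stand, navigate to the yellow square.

blocked — turn right 144°, forward 8.7 m, then turn right 27°, forward 2.8 m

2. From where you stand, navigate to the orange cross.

turn right 111°, forward 3.0 m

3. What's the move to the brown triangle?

turn right 135°, forward 5.5 m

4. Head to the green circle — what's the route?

turn left 156°, forward 2.0 m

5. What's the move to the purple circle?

turn right 123°, forward 4.0 m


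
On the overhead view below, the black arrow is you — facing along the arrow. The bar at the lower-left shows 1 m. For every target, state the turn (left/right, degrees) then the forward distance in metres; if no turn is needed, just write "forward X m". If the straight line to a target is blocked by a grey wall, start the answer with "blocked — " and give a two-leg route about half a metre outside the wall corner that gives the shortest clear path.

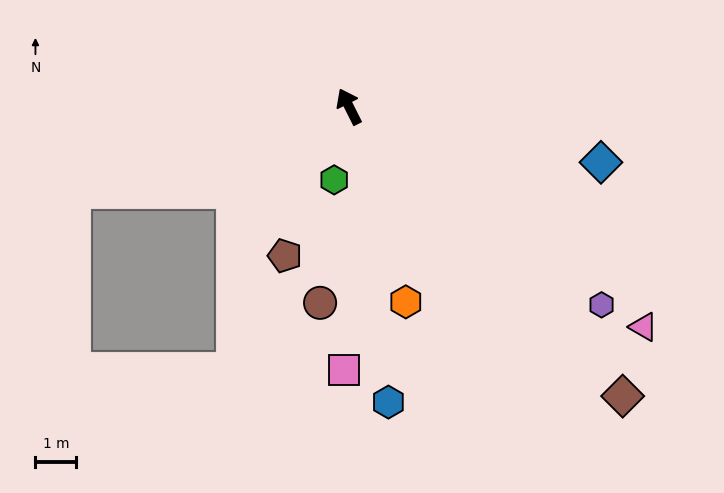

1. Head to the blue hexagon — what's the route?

turn left 161°, forward 7.3 m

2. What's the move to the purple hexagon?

turn right 155°, forward 7.9 m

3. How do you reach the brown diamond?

turn right 163°, forward 9.8 m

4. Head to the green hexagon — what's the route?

turn left 142°, forward 1.8 m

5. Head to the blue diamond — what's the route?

turn right 129°, forward 6.3 m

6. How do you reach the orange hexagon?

turn left 170°, forward 5.0 m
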